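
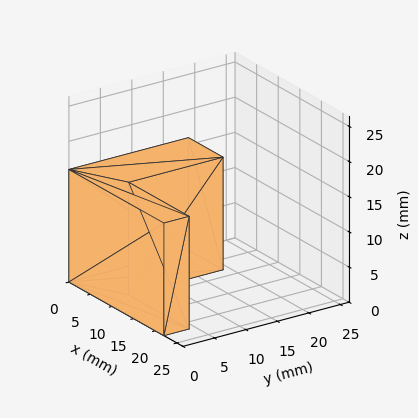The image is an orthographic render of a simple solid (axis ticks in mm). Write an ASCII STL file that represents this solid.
Reading the render: the shape is an L-shaped prism: outer 22 × 19 mm, arm thicknesses ≈ 4 mm (horizontal) and 8 mm (vertical), extruded 16 mm in z (dimensions read to the nearest mm from the axis ticks). For the STL, each face is triangulated and given an outward normal.

solid part
  facet normal 0.0000 0.0000 -1.0000
    outer loop
      vertex 22.00 4.00 0.00
      vertex 22.00 0.00 0.00
      vertex 0.00 0.00 0.00
    endloop
  endfacet
  facet normal 0.0000 0.0000 -1.0000
    outer loop
      vertex 8.00 4.00 0.00
      vertex 22.00 4.00 0.00
      vertex 0.00 0.00 0.00
    endloop
  endfacet
  facet normal 0.0000 0.0000 -1.0000
    outer loop
      vertex 8.00 19.00 0.00
      vertex 8.00 4.00 0.00
      vertex 0.00 0.00 0.00
    endloop
  endfacet
  facet normal 0.0000 0.0000 -1.0000
    outer loop
      vertex 0.00 19.00 0.00
      vertex 8.00 19.00 0.00
      vertex 0.00 0.00 0.00
    endloop
  endfacet
  facet normal 0.0000 0.0000 1.0000
    outer loop
      vertex 0.00 0.00 16.00
      vertex 22.00 0.00 16.00
      vertex 22.00 4.00 16.00
    endloop
  endfacet
  facet normal 0.0000 0.0000 1.0000
    outer loop
      vertex 0.00 0.00 16.00
      vertex 22.00 4.00 16.00
      vertex 8.00 4.00 16.00
    endloop
  endfacet
  facet normal 0.0000 0.0000 1.0000
    outer loop
      vertex 0.00 0.00 16.00
      vertex 8.00 4.00 16.00
      vertex 8.00 19.00 16.00
    endloop
  endfacet
  facet normal 0.0000 0.0000 1.0000
    outer loop
      vertex 0.00 0.00 16.00
      vertex 8.00 19.00 16.00
      vertex 0.00 19.00 16.00
    endloop
  endfacet
  facet normal 0.0000 -1.0000 0.0000
    outer loop
      vertex 0.00 0.00 0.00
      vertex 22.00 0.00 0.00
      vertex 22.00 0.00 16.00
    endloop
  endfacet
  facet normal 0.0000 -1.0000 0.0000
    outer loop
      vertex 0.00 0.00 0.00
      vertex 22.00 0.00 16.00
      vertex 0.00 0.00 16.00
    endloop
  endfacet
  facet normal 1.0000 0.0000 0.0000
    outer loop
      vertex 22.00 0.00 0.00
      vertex 22.00 4.00 0.00
      vertex 22.00 4.00 16.00
    endloop
  endfacet
  facet normal 1.0000 0.0000 0.0000
    outer loop
      vertex 22.00 0.00 0.00
      vertex 22.00 4.00 16.00
      vertex 22.00 0.00 16.00
    endloop
  endfacet
  facet normal 0.0000 1.0000 0.0000
    outer loop
      vertex 22.00 4.00 0.00
      vertex 8.00 4.00 0.00
      vertex 8.00 4.00 16.00
    endloop
  endfacet
  facet normal 0.0000 1.0000 0.0000
    outer loop
      vertex 22.00 4.00 0.00
      vertex 8.00 4.00 16.00
      vertex 22.00 4.00 16.00
    endloop
  endfacet
  facet normal 1.0000 0.0000 0.0000
    outer loop
      vertex 8.00 4.00 0.00
      vertex 8.00 19.00 0.00
      vertex 8.00 19.00 16.00
    endloop
  endfacet
  facet normal 1.0000 0.0000 0.0000
    outer loop
      vertex 8.00 4.00 0.00
      vertex 8.00 19.00 16.00
      vertex 8.00 4.00 16.00
    endloop
  endfacet
  facet normal 0.0000 1.0000 0.0000
    outer loop
      vertex 8.00 19.00 0.00
      vertex 0.00 19.00 0.00
      vertex 0.00 19.00 16.00
    endloop
  endfacet
  facet normal 0.0000 1.0000 0.0000
    outer loop
      vertex 8.00 19.00 0.00
      vertex 0.00 19.00 16.00
      vertex 8.00 19.00 16.00
    endloop
  endfacet
  facet normal -1.0000 0.0000 0.0000
    outer loop
      vertex 0.00 19.00 0.00
      vertex 0.00 0.00 0.00
      vertex 0.00 0.00 16.00
    endloop
  endfacet
  facet normal -1.0000 0.0000 0.0000
    outer loop
      vertex 0.00 19.00 0.00
      vertex 0.00 0.00 16.00
      vertex 0.00 19.00 16.00
    endloop
  endfacet
endsolid part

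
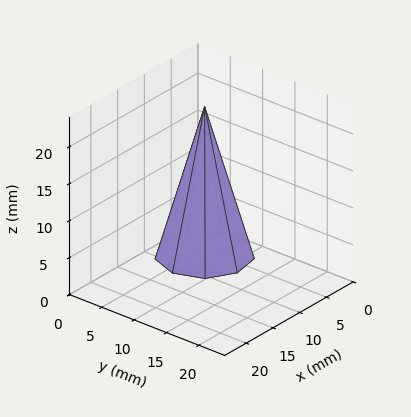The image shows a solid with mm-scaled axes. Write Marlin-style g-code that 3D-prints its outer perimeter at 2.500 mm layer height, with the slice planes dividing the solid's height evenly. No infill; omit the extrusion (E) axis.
Reading the render: the shape is a regular 9-sided pyramid, base circumscribed radius ≈ 6 mm, apex at z ≈ 20 mm (dimensions read to the nearest mm from the axis ticks). For the g-code, the solid's height is divided into equal slices at the stated Δz and each level perimeter traced with G1 moves after a G0 lift.

; perimeter-only toolpath
G21 ; units = mm
G90 ; absolute positioning
G28 ; home
; layer 1
G0 Z2.500
G0 X11.250 Y6.000
G1 X10.021 Y9.375
G1 X6.912 Y11.170
G1 X3.375 Y10.546
G1 X1.067 Y7.795
G1 X1.067 Y4.204
G1 X3.375 Y1.454
G1 X6.912 Y0.830
G1 X10.021 Y2.625
G1 X11.250 Y6.000
; layer 2
G0 Z5.000
G0 X10.500 Y6.000
G1 X9.447 Y8.893
G1 X6.781 Y10.432
G1 X3.750 Y9.897
G1 X1.772 Y7.539
G1 X1.772 Y4.461
G1 X3.750 Y2.103
G1 X6.781 Y1.568
G1 X9.447 Y3.107
G1 X10.500 Y6.000
; layer 3
G0 Z7.500
G0 X9.750 Y6.000
G1 X8.873 Y8.411
G1 X6.651 Y9.693
G1 X4.125 Y9.247
G1 X2.476 Y7.282
G1 X2.476 Y4.717
G1 X4.125 Y2.752
G1 X6.651 Y2.307
G1 X8.873 Y3.589
G1 X9.750 Y6.000
; layer 4
G0 Z10.000
G0 X9.000 Y6.000
G1 X8.298 Y7.928
G1 X6.521 Y8.954
G1 X4.500 Y8.598
G1 X3.181 Y7.026
G1 X3.181 Y4.974
G1 X4.500 Y3.402
G1 X6.521 Y3.046
G1 X8.298 Y4.072
G1 X9.000 Y6.000
; layer 5
G0 Z12.500
G0 X8.250 Y6.000
G1 X7.723 Y7.446
G1 X6.391 Y8.216
G1 X4.875 Y7.949
G1 X3.886 Y6.769
G1 X3.886 Y5.231
G1 X4.875 Y4.051
G1 X6.391 Y3.784
G1 X7.723 Y4.554
G1 X8.250 Y6.000
; layer 6
G0 Z15.000
G0 X7.500 Y6.000
G1 X7.149 Y6.964
G1 X6.261 Y7.477
G1 X5.250 Y7.299
G1 X4.590 Y6.513
G1 X4.590 Y5.487
G1 X5.250 Y4.701
G1 X6.261 Y4.523
G1 X7.149 Y5.036
G1 X7.500 Y6.000
; layer 7
G0 Z17.500
G0 X6.750 Y6.000
G1 X6.575 Y6.482
G1 X6.130 Y6.739
G1 X5.625 Y6.649
G1 X5.295 Y6.256
G1 X5.295 Y5.744
G1 X5.625 Y5.351
G1 X6.130 Y5.261
G1 X6.575 Y5.518
G1 X6.750 Y6.000
M2 ; end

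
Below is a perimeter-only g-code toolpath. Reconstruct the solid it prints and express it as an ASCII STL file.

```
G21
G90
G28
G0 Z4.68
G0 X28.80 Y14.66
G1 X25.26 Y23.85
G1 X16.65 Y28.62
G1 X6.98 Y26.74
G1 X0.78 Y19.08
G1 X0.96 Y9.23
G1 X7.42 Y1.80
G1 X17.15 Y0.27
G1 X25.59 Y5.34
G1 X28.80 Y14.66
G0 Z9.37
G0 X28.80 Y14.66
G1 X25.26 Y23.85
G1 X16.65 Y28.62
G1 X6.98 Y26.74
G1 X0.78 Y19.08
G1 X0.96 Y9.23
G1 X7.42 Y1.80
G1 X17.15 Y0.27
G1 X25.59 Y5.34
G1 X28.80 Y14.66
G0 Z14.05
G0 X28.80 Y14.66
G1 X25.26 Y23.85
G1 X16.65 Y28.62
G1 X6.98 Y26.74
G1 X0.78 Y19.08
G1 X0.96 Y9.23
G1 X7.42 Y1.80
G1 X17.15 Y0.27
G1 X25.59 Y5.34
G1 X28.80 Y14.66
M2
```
solid part
  facet normal 0.0000 0.0000 -1.0000
    outer loop
      vertex 16.65 28.62 0.00
      vertex 25.26 23.85 0.00
      vertex 28.80 14.66 0.00
    endloop
  endfacet
  facet normal 0.0000 0.0000 -1.0000
    outer loop
      vertex 6.98 26.74 0.00
      vertex 16.65 28.62 0.00
      vertex 28.80 14.66 0.00
    endloop
  endfacet
  facet normal 0.0000 0.0000 -1.0000
    outer loop
      vertex 0.78 19.08 0.00
      vertex 6.98 26.74 0.00
      vertex 28.80 14.66 0.00
    endloop
  endfacet
  facet normal 0.0000 0.0000 -1.0000
    outer loop
      vertex 0.96 9.23 0.00
      vertex 0.78 19.08 0.00
      vertex 28.80 14.66 0.00
    endloop
  endfacet
  facet normal 0.0000 0.0000 -1.0000
    outer loop
      vertex 7.42 1.80 0.00
      vertex 0.96 9.23 0.00
      vertex 28.80 14.66 0.00
    endloop
  endfacet
  facet normal 0.0000 0.0000 -1.0000
    outer loop
      vertex 17.15 0.27 0.00
      vertex 7.42 1.80 0.00
      vertex 28.80 14.66 0.00
    endloop
  endfacet
  facet normal 0.0000 0.0000 -1.0000
    outer loop
      vertex 25.59 5.34 0.00
      vertex 17.15 0.27 0.00
      vertex 28.80 14.66 0.00
    endloop
  endfacet
  facet normal 0.0000 0.0000 1.0000
    outer loop
      vertex 28.80 14.66 14.05
      vertex 25.26 23.85 14.05
      vertex 16.65 28.62 14.05
    endloop
  endfacet
  facet normal 0.0000 0.0000 1.0000
    outer loop
      vertex 28.80 14.66 14.05
      vertex 16.65 28.62 14.05
      vertex 6.98 26.74 14.05
    endloop
  endfacet
  facet normal 0.0000 0.0000 1.0000
    outer loop
      vertex 28.80 14.66 14.05
      vertex 6.98 26.74 14.05
      vertex 0.78 19.08 14.05
    endloop
  endfacet
  facet normal 0.0000 0.0000 1.0000
    outer loop
      vertex 28.80 14.66 14.05
      vertex 0.78 19.08 14.05
      vertex 0.96 9.23 14.05
    endloop
  endfacet
  facet normal 0.0000 0.0000 1.0000
    outer loop
      vertex 28.80 14.66 14.05
      vertex 0.96 9.23 14.05
      vertex 7.42 1.80 14.05
    endloop
  endfacet
  facet normal 0.0000 0.0000 1.0000
    outer loop
      vertex 28.80 14.66 14.05
      vertex 7.42 1.80 14.05
      vertex 17.15 0.27 14.05
    endloop
  endfacet
  facet normal 0.0000 0.0000 1.0000
    outer loop
      vertex 28.80 14.66 14.05
      vertex 17.15 0.27 14.05
      vertex 25.59 5.34 14.05
    endloop
  endfacet
  facet normal 0.9332 0.3595 0.0000
    outer loop
      vertex 28.80 14.66 0.00
      vertex 25.26 23.85 0.00
      vertex 25.26 23.85 14.05
    endloop
  endfacet
  facet normal 0.9332 0.3595 0.0000
    outer loop
      vertex 28.80 14.66 0.00
      vertex 25.26 23.85 14.05
      vertex 28.80 14.66 14.05
    endloop
  endfacet
  facet normal 0.4846 0.8747 0.0000
    outer loop
      vertex 25.26 23.85 0.00
      vertex 16.65 28.62 0.00
      vertex 16.65 28.62 14.05
    endloop
  endfacet
  facet normal 0.4846 0.8747 0.0000
    outer loop
      vertex 25.26 23.85 0.00
      vertex 16.65 28.62 14.05
      vertex 25.26 23.85 14.05
    endloop
  endfacet
  facet normal -0.1908 0.9816 0.0000
    outer loop
      vertex 16.65 28.62 0.00
      vertex 6.98 26.74 0.00
      vertex 6.98 26.74 14.05
    endloop
  endfacet
  facet normal -0.1908 0.9816 0.0000
    outer loop
      vertex 16.65 28.62 0.00
      vertex 6.98 26.74 14.05
      vertex 16.65 28.62 14.05
    endloop
  endfacet
  facet normal -0.7773 0.6291 0.0000
    outer loop
      vertex 6.98 26.74 0.00
      vertex 0.78 19.08 0.00
      vertex 0.78 19.08 14.05
    endloop
  endfacet
  facet normal -0.7773 0.6291 0.0000
    outer loop
      vertex 6.98 26.74 0.00
      vertex 0.78 19.08 14.05
      vertex 6.98 26.74 14.05
    endloop
  endfacet
  facet normal -0.9998 -0.0183 0.0000
    outer loop
      vertex 0.78 19.08 0.00
      vertex 0.96 9.23 0.00
      vertex 0.96 9.23 14.05
    endloop
  endfacet
  facet normal -0.9998 -0.0183 0.0000
    outer loop
      vertex 0.78 19.08 0.00
      vertex 0.96 9.23 14.05
      vertex 0.78 19.08 14.05
    endloop
  endfacet
  facet normal -0.7546 -0.6561 0.0000
    outer loop
      vertex 0.96 9.23 0.00
      vertex 7.42 1.80 0.00
      vertex 7.42 1.80 14.05
    endloop
  endfacet
  facet normal -0.7546 -0.6561 0.0000
    outer loop
      vertex 0.96 9.23 0.00
      vertex 7.42 1.80 14.05
      vertex 0.96 9.23 14.05
    endloop
  endfacet
  facet normal -0.1553 -0.9879 0.0000
    outer loop
      vertex 7.42 1.80 0.00
      vertex 17.15 0.27 0.00
      vertex 17.15 0.27 14.05
    endloop
  endfacet
  facet normal -0.1553 -0.9879 0.0000
    outer loop
      vertex 7.42 1.80 0.00
      vertex 17.15 0.27 14.05
      vertex 7.42 1.80 14.05
    endloop
  endfacet
  facet normal 0.5149 -0.8572 0.0000
    outer loop
      vertex 17.15 0.27 0.00
      vertex 25.59 5.34 0.00
      vertex 25.59 5.34 14.05
    endloop
  endfacet
  facet normal 0.5149 -0.8572 0.0000
    outer loop
      vertex 17.15 0.27 0.00
      vertex 25.59 5.34 14.05
      vertex 17.15 0.27 14.05
    endloop
  endfacet
  facet normal 0.9455 -0.3256 0.0000
    outer loop
      vertex 25.59 5.34 0.00
      vertex 28.80 14.66 0.00
      vertex 28.80 14.66 14.05
    endloop
  endfacet
  facet normal 0.9455 -0.3256 0.0000
    outer loop
      vertex 25.59 5.34 0.00
      vertex 28.80 14.66 14.05
      vertex 25.59 5.34 14.05
    endloop
  endfacet
endsolid part

The G0 Z moves step by Δz≈4.68 mm. Every layer's G1 loop is the same polygon, so the solid is a straight extrusion of it from z=0 to z≈14.1. Closing with flat bottom and top caps and triangulating gives 32 facets — a regular 9-sided prism (a cylinder approximated with 9 flat sides), circumscribed radius ≈ 14.4 mm, height ≈ 14.1 mm.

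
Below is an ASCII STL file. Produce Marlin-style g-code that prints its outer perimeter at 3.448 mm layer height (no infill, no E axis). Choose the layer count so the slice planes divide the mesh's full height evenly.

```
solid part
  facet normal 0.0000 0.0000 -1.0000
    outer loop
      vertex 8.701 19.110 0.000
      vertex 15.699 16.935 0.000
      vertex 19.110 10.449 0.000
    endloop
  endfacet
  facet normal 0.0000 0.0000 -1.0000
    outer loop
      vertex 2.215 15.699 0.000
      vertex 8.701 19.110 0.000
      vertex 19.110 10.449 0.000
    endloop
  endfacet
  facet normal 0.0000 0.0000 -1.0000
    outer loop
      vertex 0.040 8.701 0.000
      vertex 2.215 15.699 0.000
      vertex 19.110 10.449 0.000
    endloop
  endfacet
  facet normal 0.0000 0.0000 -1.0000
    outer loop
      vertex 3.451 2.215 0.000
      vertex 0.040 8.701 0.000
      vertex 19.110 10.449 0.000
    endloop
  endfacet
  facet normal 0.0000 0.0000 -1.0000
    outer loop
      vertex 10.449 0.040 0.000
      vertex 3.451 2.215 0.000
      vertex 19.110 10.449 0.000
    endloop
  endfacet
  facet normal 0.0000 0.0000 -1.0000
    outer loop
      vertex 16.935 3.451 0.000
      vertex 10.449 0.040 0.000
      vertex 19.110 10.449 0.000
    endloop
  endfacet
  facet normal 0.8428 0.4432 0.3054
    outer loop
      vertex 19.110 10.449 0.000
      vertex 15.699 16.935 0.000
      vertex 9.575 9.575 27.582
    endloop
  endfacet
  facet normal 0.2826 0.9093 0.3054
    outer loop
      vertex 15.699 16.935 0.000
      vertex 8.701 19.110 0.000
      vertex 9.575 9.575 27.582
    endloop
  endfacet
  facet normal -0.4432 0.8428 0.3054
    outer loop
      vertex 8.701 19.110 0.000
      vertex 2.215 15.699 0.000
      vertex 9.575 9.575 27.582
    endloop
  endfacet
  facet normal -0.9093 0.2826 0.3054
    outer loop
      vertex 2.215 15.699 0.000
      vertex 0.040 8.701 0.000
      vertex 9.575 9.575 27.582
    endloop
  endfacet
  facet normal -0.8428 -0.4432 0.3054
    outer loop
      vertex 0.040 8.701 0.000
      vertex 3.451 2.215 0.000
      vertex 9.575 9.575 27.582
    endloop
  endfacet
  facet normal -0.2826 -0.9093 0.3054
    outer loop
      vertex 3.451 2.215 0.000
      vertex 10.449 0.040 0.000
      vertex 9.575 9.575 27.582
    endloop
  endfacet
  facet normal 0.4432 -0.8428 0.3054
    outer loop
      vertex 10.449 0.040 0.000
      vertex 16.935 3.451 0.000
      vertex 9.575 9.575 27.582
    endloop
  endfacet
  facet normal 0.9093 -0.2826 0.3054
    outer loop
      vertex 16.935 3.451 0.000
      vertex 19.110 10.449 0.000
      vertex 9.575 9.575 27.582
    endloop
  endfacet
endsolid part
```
; perimeter-only toolpath
G21 ; units = mm
G90 ; absolute positioning
G28 ; home
; layer 1
G0 Z3.448
G0 X17.918 Y10.340
G1 X14.934 Y16.015
G1 X8.810 Y17.918
G1 X3.135 Y14.934
G1 X1.232 Y8.810
G1 X4.216 Y3.135
G1 X10.340 Y1.232
G1 X16.015 Y4.216
G1 X17.918 Y10.340
; layer 2
G0 Z6.896
G0 X16.726 Y10.230
G1 X14.168 Y15.095
G1 X8.919 Y16.726
G1 X4.055 Y14.168
G1 X2.424 Y8.919
G1 X4.982 Y4.055
G1 X10.230 Y2.424
G1 X15.095 Y4.982
G1 X16.726 Y10.230
; layer 3
G0 Z10.343
G0 X15.534 Y10.121
G1 X13.402 Y14.175
G1 X9.029 Y15.534
G1 X4.975 Y13.402
G1 X3.616 Y9.029
G1 X5.747 Y4.975
G1 X10.121 Y3.616
G1 X14.175 Y5.747
G1 X15.534 Y10.121
; layer 4
G0 Z13.791
G0 X14.342 Y10.012
G1 X12.637 Y13.255
G1 X9.138 Y14.342
G1 X5.895 Y12.637
G1 X4.807 Y9.138
G1 X6.513 Y5.895
G1 X10.012 Y4.807
G1 X13.255 Y6.513
G1 X14.342 Y10.012
; layer 5
G0 Z17.239
G0 X13.151 Y9.903
G1 X11.872 Y12.335
G1 X9.247 Y13.151
G1 X6.815 Y11.872
G1 X5.999 Y9.247
G1 X7.279 Y6.815
G1 X9.903 Y5.999
G1 X12.335 Y7.279
G1 X13.151 Y9.903
; layer 6
G0 Z20.687
G0 X11.959 Y9.793
G1 X11.106 Y11.415
G1 X9.357 Y11.959
G1 X7.735 Y11.106
G1 X7.191 Y9.357
G1 X8.044 Y7.735
G1 X9.793 Y7.191
G1 X11.415 Y8.044
G1 X11.959 Y9.793
; layer 7
G0 Z24.134
G0 X10.767 Y9.684
G1 X10.340 Y10.495
G1 X9.466 Y10.767
G1 X8.655 Y10.340
G1 X8.383 Y9.466
G1 X8.809 Y8.655
G1 X9.684 Y8.383
G1 X10.495 Y8.809
G1 X10.767 Y9.684
M2 ; end

The solid is a regular 8-sided pyramid, base circumscribed radius ≈ 9.57 mm, apex at z ≈ 27.6 mm. Slicing at Δz = 3.448 mm — 8 equal slices spanning the solid's height, so layer i sits at z = i·h/8 — gives 7 non-empty perimeters. Each is a 8-segment closed polygon; G0 lifts to the layer z and rapids to the start vertex, then G1 traces the edges. The cross-section shrinks linearly with z (the slice at the apex is degenerate and omitted).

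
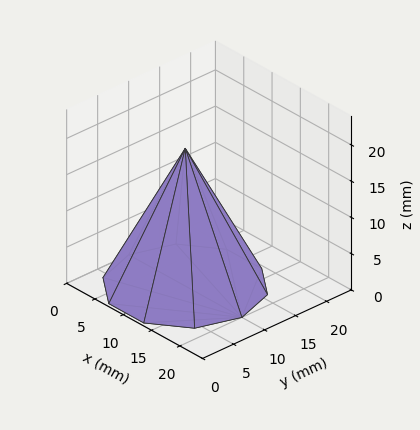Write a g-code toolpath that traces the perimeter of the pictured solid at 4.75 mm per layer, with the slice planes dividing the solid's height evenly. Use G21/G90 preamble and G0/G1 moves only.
Reading the render: the shape is a regular 10-sided pyramid, base circumscribed radius ≈ 10 mm, apex at z ≈ 19 mm (dimensions read to the nearest mm from the axis ticks). For the g-code, the solid's height is divided into equal slices at the stated Δz and each level perimeter traced with G1 moves after a G0 lift.

; perimeter-only toolpath
G21 ; units = mm
G90 ; absolute positioning
G28 ; home
; layer 1
G0 Z4.75
G0 X17.50 Y10.00
G1 X16.07 Y14.41
G1 X12.32 Y17.13
G1 X7.68 Y17.13
G1 X3.93 Y14.41
G1 X2.50 Y10.00
G1 X3.93 Y5.59
G1 X7.68 Y2.87
G1 X12.32 Y2.87
G1 X16.07 Y5.59
G1 X17.50 Y10.00
; layer 2
G0 Z9.50
G0 X15.00 Y10.00
G1 X14.04 Y12.94
G1 X11.54 Y14.76
G1 X8.46 Y14.76
G1 X5.96 Y12.94
G1 X5.00 Y10.00
G1 X5.96 Y7.06
G1 X8.46 Y5.25
G1 X11.54 Y5.25
G1 X14.04 Y7.06
G1 X15.00 Y10.00
; layer 3
G0 Z14.25
G0 X12.50 Y10.00
G1 X12.02 Y11.47
G1 X10.77 Y12.38
G1 X9.23 Y12.38
G1 X7.98 Y11.47
G1 X7.50 Y10.00
G1 X7.98 Y8.53
G1 X9.23 Y7.62
G1 X10.77 Y7.62
G1 X12.02 Y8.53
G1 X12.50 Y10.00
M2 ; end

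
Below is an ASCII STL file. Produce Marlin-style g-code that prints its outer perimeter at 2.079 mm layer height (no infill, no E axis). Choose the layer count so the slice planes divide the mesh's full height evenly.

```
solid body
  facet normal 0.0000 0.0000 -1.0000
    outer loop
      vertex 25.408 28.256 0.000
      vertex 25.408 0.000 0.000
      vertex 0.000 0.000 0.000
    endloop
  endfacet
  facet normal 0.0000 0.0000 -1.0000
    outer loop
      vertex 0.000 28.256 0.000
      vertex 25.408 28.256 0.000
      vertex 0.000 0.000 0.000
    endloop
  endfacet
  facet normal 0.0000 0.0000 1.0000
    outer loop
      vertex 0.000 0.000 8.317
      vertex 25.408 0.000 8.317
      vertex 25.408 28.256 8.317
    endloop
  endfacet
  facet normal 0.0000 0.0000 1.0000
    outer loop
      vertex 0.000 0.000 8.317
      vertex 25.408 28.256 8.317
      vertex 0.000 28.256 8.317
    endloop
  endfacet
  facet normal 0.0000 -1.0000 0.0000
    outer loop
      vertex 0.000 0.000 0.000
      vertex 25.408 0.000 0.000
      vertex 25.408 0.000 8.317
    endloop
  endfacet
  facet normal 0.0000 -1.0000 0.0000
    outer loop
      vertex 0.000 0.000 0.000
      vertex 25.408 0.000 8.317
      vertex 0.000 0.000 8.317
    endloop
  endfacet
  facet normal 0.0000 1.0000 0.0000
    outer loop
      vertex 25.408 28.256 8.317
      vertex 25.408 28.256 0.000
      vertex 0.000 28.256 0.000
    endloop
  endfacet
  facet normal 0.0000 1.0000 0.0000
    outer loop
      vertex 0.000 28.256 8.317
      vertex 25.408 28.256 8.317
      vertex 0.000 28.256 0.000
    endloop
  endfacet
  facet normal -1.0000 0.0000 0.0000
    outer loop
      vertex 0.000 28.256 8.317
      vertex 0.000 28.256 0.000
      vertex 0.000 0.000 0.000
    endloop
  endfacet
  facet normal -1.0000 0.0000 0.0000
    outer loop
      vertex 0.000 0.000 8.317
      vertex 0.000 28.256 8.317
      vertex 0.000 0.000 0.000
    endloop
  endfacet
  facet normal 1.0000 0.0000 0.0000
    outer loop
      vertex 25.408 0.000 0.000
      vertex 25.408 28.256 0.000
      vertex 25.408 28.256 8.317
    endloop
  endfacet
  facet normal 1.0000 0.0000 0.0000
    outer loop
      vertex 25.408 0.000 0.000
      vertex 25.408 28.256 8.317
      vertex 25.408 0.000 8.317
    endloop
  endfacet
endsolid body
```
; perimeter-only toolpath
G21 ; units = mm
G90 ; absolute positioning
G28 ; home
; layer 1
G0 Z2.079
G0 X0.000 Y0.000
G1 X25.408 Y0.000
G1 X25.408 Y28.256
G1 X0.000 Y28.256
G1 X0.000 Y0.000
; layer 2
G0 Z4.159
G0 X0.000 Y0.000
G1 X25.408 Y0.000
G1 X25.408 Y28.256
G1 X0.000 Y28.256
G1 X0.000 Y0.000
; layer 3
G0 Z6.238
G0 X0.000 Y0.000
G1 X25.408 Y0.000
G1 X25.408 Y28.256
G1 X0.000 Y28.256
G1 X0.000 Y0.000
; layer 4
G0 Z8.317
G0 X0.000 Y0.000
G1 X25.408 Y0.000
G1 X25.408 Y28.256
G1 X0.000 Y28.256
G1 X0.000 Y0.000
M2 ; end

The solid is a rectangular box, roughly 25.4 × 28.3 mm footprint and 8.32 mm tall. Slicing at Δz = 2.079 mm — 4 equal slices spanning the solid's height, so layer i sits at z = i·h/4 — gives 4 non-empty perimeters. Each is a 4-segment closed polygon; G0 lifts to the layer z and rapids to the start vertex, then G1 traces the edges.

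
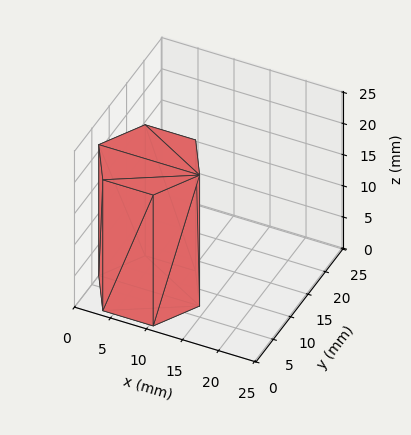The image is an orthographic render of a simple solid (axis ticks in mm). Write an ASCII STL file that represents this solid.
Reading the render: the shape is a regular 6-sided prism (a cylinder approximated with 6 flat sides), circumscribed radius ≈ 7 mm, height ≈ 21 mm (dimensions read to the nearest mm from the axis ticks). For the STL, each face is triangulated and given an outward normal.

solid part
  facet normal 0.0000 0.0000 -1.0000
    outer loop
      vertex 3.5 13.1 0.0
      vertex 10.5 13.1 0.0
      vertex 14.0 7.0 0.0
    endloop
  endfacet
  facet normal 0.0000 0.0000 -1.0000
    outer loop
      vertex 0.0 7.0 0.0
      vertex 3.5 13.1 0.0
      vertex 14.0 7.0 0.0
    endloop
  endfacet
  facet normal 0.0000 0.0000 -1.0000
    outer loop
      vertex 3.5 0.9 0.0
      vertex 0.0 7.0 0.0
      vertex 14.0 7.0 0.0
    endloop
  endfacet
  facet normal 0.0000 0.0000 -1.0000
    outer loop
      vertex 10.5 0.9 0.0
      vertex 3.5 0.9 0.0
      vertex 14.0 7.0 0.0
    endloop
  endfacet
  facet normal 0.0000 0.0000 1.0000
    outer loop
      vertex 14.0 7.0 21.0
      vertex 10.5 13.1 21.0
      vertex 3.5 13.1 21.0
    endloop
  endfacet
  facet normal 0.0000 0.0000 1.0000
    outer loop
      vertex 14.0 7.0 21.0
      vertex 3.5 13.1 21.0
      vertex 0.0 7.0 21.0
    endloop
  endfacet
  facet normal 0.0000 0.0000 1.0000
    outer loop
      vertex 14.0 7.0 21.0
      vertex 0.0 7.0 21.0
      vertex 3.5 0.9 21.0
    endloop
  endfacet
  facet normal 0.0000 0.0000 1.0000
    outer loop
      vertex 14.0 7.0 21.0
      vertex 3.5 0.9 21.0
      vertex 10.5 0.9 21.0
    endloop
  endfacet
  facet normal 0.8674 0.4977 0.0000
    outer loop
      vertex 14.0 7.0 0.0
      vertex 10.5 13.1 0.0
      vertex 10.5 13.1 21.0
    endloop
  endfacet
  facet normal 0.8674 0.4977 0.0000
    outer loop
      vertex 14.0 7.0 0.0
      vertex 10.5 13.1 21.0
      vertex 14.0 7.0 21.0
    endloop
  endfacet
  facet normal 0.0000 1.0000 0.0000
    outer loop
      vertex 10.5 13.1 0.0
      vertex 3.5 13.1 0.0
      vertex 3.5 13.1 21.0
    endloop
  endfacet
  facet normal 0.0000 1.0000 0.0000
    outer loop
      vertex 10.5 13.1 0.0
      vertex 3.5 13.1 21.0
      vertex 10.5 13.1 21.0
    endloop
  endfacet
  facet normal -0.8674 0.4977 0.0000
    outer loop
      vertex 3.5 13.1 0.0
      vertex 0.0 7.0 0.0
      vertex 0.0 7.0 21.0
    endloop
  endfacet
  facet normal -0.8674 0.4977 0.0000
    outer loop
      vertex 3.5 13.1 0.0
      vertex 0.0 7.0 21.0
      vertex 3.5 13.1 21.0
    endloop
  endfacet
  facet normal -0.8674 -0.4977 0.0000
    outer loop
      vertex 0.0 7.0 0.0
      vertex 3.5 0.9 0.0
      vertex 3.5 0.9 21.0
    endloop
  endfacet
  facet normal -0.8674 -0.4977 0.0000
    outer loop
      vertex 0.0 7.0 0.0
      vertex 3.5 0.9 21.0
      vertex 0.0 7.0 21.0
    endloop
  endfacet
  facet normal 0.0000 -1.0000 0.0000
    outer loop
      vertex 3.5 0.9 0.0
      vertex 10.5 0.9 0.0
      vertex 10.5 0.9 21.0
    endloop
  endfacet
  facet normal 0.0000 -1.0000 0.0000
    outer loop
      vertex 3.5 0.9 0.0
      vertex 10.5 0.9 21.0
      vertex 3.5 0.9 21.0
    endloop
  endfacet
  facet normal 0.8674 -0.4977 0.0000
    outer loop
      vertex 10.5 0.9 0.0
      vertex 14.0 7.0 0.0
      vertex 14.0 7.0 21.0
    endloop
  endfacet
  facet normal 0.8674 -0.4977 0.0000
    outer loop
      vertex 10.5 0.9 0.0
      vertex 14.0 7.0 21.0
      vertex 10.5 0.9 21.0
    endloop
  endfacet
endsolid part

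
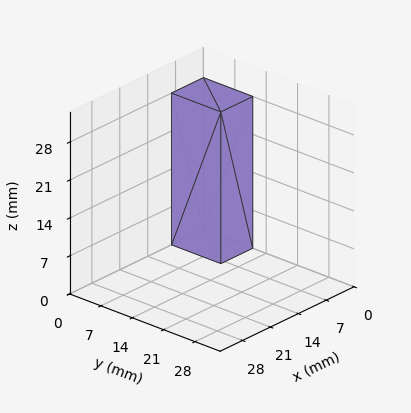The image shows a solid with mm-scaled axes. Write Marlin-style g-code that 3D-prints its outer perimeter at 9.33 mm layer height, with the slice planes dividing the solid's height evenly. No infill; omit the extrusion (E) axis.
Reading the render: the shape is a rectangular box, roughly 8 × 11 mm footprint and 28 mm tall (dimensions read to the nearest mm from the axis ticks). For the g-code, the solid's height is divided into equal slices at the stated Δz and each level perimeter traced with G1 moves after a G0 lift.

; perimeter-only toolpath
G21 ; units = mm
G90 ; absolute positioning
G28 ; home
; layer 1
G0 Z9.33
G0 X0.00 Y0.00
G1 X8.00 Y0.00
G1 X8.00 Y11.00
G1 X0.00 Y11.00
G1 X0.00 Y0.00
; layer 2
G0 Z18.67
G0 X0.00 Y0.00
G1 X8.00 Y0.00
G1 X8.00 Y11.00
G1 X0.00 Y11.00
G1 X0.00 Y0.00
; layer 3
G0 Z28.00
G0 X0.00 Y0.00
G1 X8.00 Y0.00
G1 X8.00 Y11.00
G1 X0.00 Y11.00
G1 X0.00 Y0.00
M2 ; end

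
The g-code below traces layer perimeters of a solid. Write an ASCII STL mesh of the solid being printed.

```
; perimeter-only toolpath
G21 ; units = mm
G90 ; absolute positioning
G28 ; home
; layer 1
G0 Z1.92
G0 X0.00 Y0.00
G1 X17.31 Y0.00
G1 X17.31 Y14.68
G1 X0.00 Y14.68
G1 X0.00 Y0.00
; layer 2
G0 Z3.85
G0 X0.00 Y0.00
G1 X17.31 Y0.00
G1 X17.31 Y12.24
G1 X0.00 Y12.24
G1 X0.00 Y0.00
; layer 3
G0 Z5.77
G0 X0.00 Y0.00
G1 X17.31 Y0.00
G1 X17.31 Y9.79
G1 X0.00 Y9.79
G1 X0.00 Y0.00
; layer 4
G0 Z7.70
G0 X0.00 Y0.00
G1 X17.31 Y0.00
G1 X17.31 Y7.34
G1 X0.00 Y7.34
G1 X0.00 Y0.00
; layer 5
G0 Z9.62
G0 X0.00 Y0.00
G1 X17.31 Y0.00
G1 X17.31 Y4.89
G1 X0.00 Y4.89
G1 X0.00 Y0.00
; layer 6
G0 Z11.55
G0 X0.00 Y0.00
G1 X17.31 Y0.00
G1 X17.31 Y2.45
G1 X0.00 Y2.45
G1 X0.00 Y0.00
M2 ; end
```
solid part
  facet normal 0.0000 0.0000 -1.0000
    outer loop
      vertex 17.31 17.13 0.00
      vertex 17.31 0.00 0.00
      vertex 0.00 0.00 0.00
    endloop
  endfacet
  facet normal 0.0000 0.0000 -1.0000
    outer loop
      vertex 0.00 17.13 0.00
      vertex 17.31 17.13 0.00
      vertex 0.00 0.00 0.00
    endloop
  endfacet
  facet normal 0.0000 -1.0000 0.0000
    outer loop
      vertex 0.00 0.00 0.00
      vertex 17.31 0.00 0.00
      vertex 17.31 0.00 13.47
    endloop
  endfacet
  facet normal 0.0000 -1.0000 0.0000
    outer loop
      vertex 0.00 0.00 0.00
      vertex 17.31 0.00 13.47
      vertex 0.00 0.00 13.47
    endloop
  endfacet
  facet normal 0.0000 0.6181 0.7861
    outer loop
      vertex 0.00 0.00 13.47
      vertex 17.31 0.00 13.47
      vertex 17.31 17.13 0.00
    endloop
  endfacet
  facet normal 0.0000 0.6181 0.7861
    outer loop
      vertex 0.00 0.00 13.47
      vertex 17.31 17.13 0.00
      vertex 0.00 17.13 0.00
    endloop
  endfacet
  facet normal -1.0000 0.0000 0.0000
    outer loop
      vertex 0.00 0.00 13.47
      vertex 0.00 17.13 0.00
      vertex 0.00 0.00 0.00
    endloop
  endfacet
  facet normal 1.0000 0.0000 0.0000
    outer loop
      vertex 17.31 0.00 0.00
      vertex 17.31 17.13 0.00
      vertex 17.31 0.00 13.47
    endloop
  endfacet
endsolid part

The G0 Z moves step by Δz≈1.92 mm. The G1 loops shrink linearly with z, so the solid tapers from its base footprint up to z≈13.5. Closing with a flat bottom cap and the tapered top and triangulating gives 8 facets — a wedge (ramp): 17.3 × 17.1 mm base, rising to 13.5 mm along the y=0 edge and sloping linearly to z=0 at y=17.1.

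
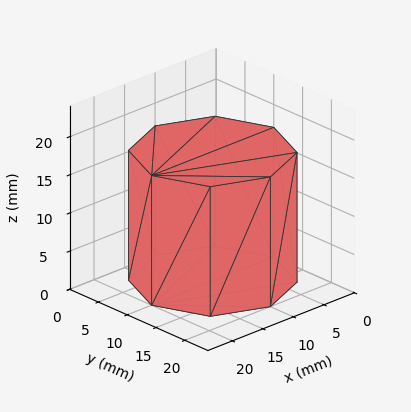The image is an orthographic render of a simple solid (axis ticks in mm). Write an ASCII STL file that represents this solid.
Reading the render: the shape is a regular 8-sided prism (a cylinder approximated with 8 flat sides), circumscribed radius ≈ 10 mm, height ≈ 17 mm (dimensions read to the nearest mm from the axis ticks). For the STL, each face is triangulated and given an outward normal.

solid part
  facet normal 0.0000 0.0000 -1.0000
    outer loop
      vertex 10.0 20.0 0.0
      vertex 17.1 17.1 0.0
      vertex 20.0 10.0 0.0
    endloop
  endfacet
  facet normal 0.0000 0.0000 -1.0000
    outer loop
      vertex 2.9 17.1 0.0
      vertex 10.0 20.0 0.0
      vertex 20.0 10.0 0.0
    endloop
  endfacet
  facet normal 0.0000 0.0000 -1.0000
    outer loop
      vertex 0.0 10.0 0.0
      vertex 2.9 17.1 0.0
      vertex 20.0 10.0 0.0
    endloop
  endfacet
  facet normal 0.0000 0.0000 -1.0000
    outer loop
      vertex 2.9 2.9 0.0
      vertex 0.0 10.0 0.0
      vertex 20.0 10.0 0.0
    endloop
  endfacet
  facet normal 0.0000 0.0000 -1.0000
    outer loop
      vertex 10.0 0.0 0.0
      vertex 2.9 2.9 0.0
      vertex 20.0 10.0 0.0
    endloop
  endfacet
  facet normal 0.0000 0.0000 -1.0000
    outer loop
      vertex 17.1 2.9 0.0
      vertex 10.0 0.0 0.0
      vertex 20.0 10.0 0.0
    endloop
  endfacet
  facet normal 0.0000 0.0000 1.0000
    outer loop
      vertex 20.0 10.0 17.0
      vertex 17.1 17.1 17.0
      vertex 10.0 20.0 17.0
    endloop
  endfacet
  facet normal 0.0000 0.0000 1.0000
    outer loop
      vertex 20.0 10.0 17.0
      vertex 10.0 20.0 17.0
      vertex 2.9 17.1 17.0
    endloop
  endfacet
  facet normal 0.0000 0.0000 1.0000
    outer loop
      vertex 20.0 10.0 17.0
      vertex 2.9 17.1 17.0
      vertex 0.0 10.0 17.0
    endloop
  endfacet
  facet normal 0.0000 0.0000 1.0000
    outer loop
      vertex 20.0 10.0 17.0
      vertex 0.0 10.0 17.0
      vertex 2.9 2.9 17.0
    endloop
  endfacet
  facet normal 0.0000 0.0000 1.0000
    outer loop
      vertex 20.0 10.0 17.0
      vertex 2.9 2.9 17.0
      vertex 10.0 0.0 17.0
    endloop
  endfacet
  facet normal 0.0000 0.0000 1.0000
    outer loop
      vertex 20.0 10.0 17.0
      vertex 10.0 0.0 17.0
      vertex 17.1 2.9 17.0
    endloop
  endfacet
  facet normal 0.9258 0.3781 0.0000
    outer loop
      vertex 20.0 10.0 0.0
      vertex 17.1 17.1 0.0
      vertex 17.1 17.1 17.0
    endloop
  endfacet
  facet normal 0.9258 0.3781 0.0000
    outer loop
      vertex 20.0 10.0 0.0
      vertex 17.1 17.1 17.0
      vertex 20.0 10.0 17.0
    endloop
  endfacet
  facet normal 0.3781 0.9258 0.0000
    outer loop
      vertex 17.1 17.1 0.0
      vertex 10.0 20.0 0.0
      vertex 10.0 20.0 17.0
    endloop
  endfacet
  facet normal 0.3781 0.9258 0.0000
    outer loop
      vertex 17.1 17.1 0.0
      vertex 10.0 20.0 17.0
      vertex 17.1 17.1 17.0
    endloop
  endfacet
  facet normal -0.3781 0.9258 0.0000
    outer loop
      vertex 10.0 20.0 0.0
      vertex 2.9 17.1 0.0
      vertex 2.9 17.1 17.0
    endloop
  endfacet
  facet normal -0.3781 0.9258 0.0000
    outer loop
      vertex 10.0 20.0 0.0
      vertex 2.9 17.1 17.0
      vertex 10.0 20.0 17.0
    endloop
  endfacet
  facet normal -0.9258 0.3781 0.0000
    outer loop
      vertex 2.9 17.1 0.0
      vertex 0.0 10.0 0.0
      vertex 0.0 10.0 17.0
    endloop
  endfacet
  facet normal -0.9258 0.3781 0.0000
    outer loop
      vertex 2.9 17.1 0.0
      vertex 0.0 10.0 17.0
      vertex 2.9 17.1 17.0
    endloop
  endfacet
  facet normal -0.9258 -0.3781 0.0000
    outer loop
      vertex 0.0 10.0 0.0
      vertex 2.9 2.9 0.0
      vertex 2.9 2.9 17.0
    endloop
  endfacet
  facet normal -0.9258 -0.3781 0.0000
    outer loop
      vertex 0.0 10.0 0.0
      vertex 2.9 2.9 17.0
      vertex 0.0 10.0 17.0
    endloop
  endfacet
  facet normal -0.3781 -0.9258 0.0000
    outer loop
      vertex 2.9 2.9 0.0
      vertex 10.0 0.0 0.0
      vertex 10.0 0.0 17.0
    endloop
  endfacet
  facet normal -0.3781 -0.9258 0.0000
    outer loop
      vertex 2.9 2.9 0.0
      vertex 10.0 0.0 17.0
      vertex 2.9 2.9 17.0
    endloop
  endfacet
  facet normal 0.3781 -0.9258 0.0000
    outer loop
      vertex 10.0 0.0 0.0
      vertex 17.1 2.9 0.0
      vertex 17.1 2.9 17.0
    endloop
  endfacet
  facet normal 0.3781 -0.9258 0.0000
    outer loop
      vertex 10.0 0.0 0.0
      vertex 17.1 2.9 17.0
      vertex 10.0 0.0 17.0
    endloop
  endfacet
  facet normal 0.9258 -0.3781 0.0000
    outer loop
      vertex 17.1 2.9 0.0
      vertex 20.0 10.0 0.0
      vertex 20.0 10.0 17.0
    endloop
  endfacet
  facet normal 0.9258 -0.3781 0.0000
    outer loop
      vertex 17.1 2.9 0.0
      vertex 20.0 10.0 17.0
      vertex 17.1 2.9 17.0
    endloop
  endfacet
endsolid part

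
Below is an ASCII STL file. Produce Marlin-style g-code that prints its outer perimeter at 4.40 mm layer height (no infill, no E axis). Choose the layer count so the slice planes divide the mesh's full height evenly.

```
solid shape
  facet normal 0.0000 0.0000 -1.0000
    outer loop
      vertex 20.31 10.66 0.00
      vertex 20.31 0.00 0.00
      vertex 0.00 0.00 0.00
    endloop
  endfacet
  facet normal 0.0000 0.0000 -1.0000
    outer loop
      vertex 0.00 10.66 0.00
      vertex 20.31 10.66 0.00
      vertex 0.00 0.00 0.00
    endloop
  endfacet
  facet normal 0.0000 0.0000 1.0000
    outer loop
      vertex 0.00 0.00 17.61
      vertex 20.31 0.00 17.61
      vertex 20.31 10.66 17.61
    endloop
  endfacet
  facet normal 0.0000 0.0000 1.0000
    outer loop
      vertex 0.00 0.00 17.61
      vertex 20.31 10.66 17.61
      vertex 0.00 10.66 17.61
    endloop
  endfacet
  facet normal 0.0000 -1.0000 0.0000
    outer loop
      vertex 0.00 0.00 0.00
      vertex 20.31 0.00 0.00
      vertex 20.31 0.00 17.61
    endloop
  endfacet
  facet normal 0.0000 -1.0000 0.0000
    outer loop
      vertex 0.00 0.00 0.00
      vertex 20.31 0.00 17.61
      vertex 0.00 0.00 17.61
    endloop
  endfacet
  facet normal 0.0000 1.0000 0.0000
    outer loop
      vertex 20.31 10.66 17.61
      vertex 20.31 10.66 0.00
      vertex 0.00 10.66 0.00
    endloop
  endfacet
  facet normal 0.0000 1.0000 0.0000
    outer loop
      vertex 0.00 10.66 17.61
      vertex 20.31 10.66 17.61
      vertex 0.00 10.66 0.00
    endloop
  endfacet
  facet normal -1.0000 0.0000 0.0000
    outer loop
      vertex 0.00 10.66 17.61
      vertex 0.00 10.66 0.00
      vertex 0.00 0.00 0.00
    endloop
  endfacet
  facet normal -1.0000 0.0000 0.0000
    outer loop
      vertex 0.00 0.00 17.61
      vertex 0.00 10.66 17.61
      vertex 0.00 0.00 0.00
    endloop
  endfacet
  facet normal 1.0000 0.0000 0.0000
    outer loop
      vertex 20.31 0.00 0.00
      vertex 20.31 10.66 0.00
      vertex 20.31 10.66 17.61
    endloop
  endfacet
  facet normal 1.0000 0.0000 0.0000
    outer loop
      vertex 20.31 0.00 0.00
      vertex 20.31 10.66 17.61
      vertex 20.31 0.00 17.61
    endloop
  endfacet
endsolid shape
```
; perimeter-only toolpath
G21 ; units = mm
G90 ; absolute positioning
G28 ; home
; layer 1
G0 Z4.40
G0 X0.00 Y0.00
G1 X20.31 Y0.00
G1 X20.31 Y10.66
G1 X0.00 Y10.66
G1 X0.00 Y0.00
; layer 2
G0 Z8.80
G0 X0.00 Y0.00
G1 X20.31 Y0.00
G1 X20.31 Y10.66
G1 X0.00 Y10.66
G1 X0.00 Y0.00
; layer 3
G0 Z13.21
G0 X0.00 Y0.00
G1 X20.31 Y0.00
G1 X20.31 Y10.66
G1 X0.00 Y10.66
G1 X0.00 Y0.00
; layer 4
G0 Z17.61
G0 X0.00 Y0.00
G1 X20.31 Y0.00
G1 X20.31 Y10.66
G1 X0.00 Y10.66
G1 X0.00 Y0.00
M2 ; end

The solid is a rectangular box, roughly 20.3 × 10.7 mm footprint and 17.6 mm tall. Slicing at Δz = 4.40 mm — 4 equal slices spanning the solid's height, so layer i sits at z = i·h/4 — gives 4 non-empty perimeters. Each is a 4-segment closed polygon; G0 lifts to the layer z and rapids to the start vertex, then G1 traces the edges.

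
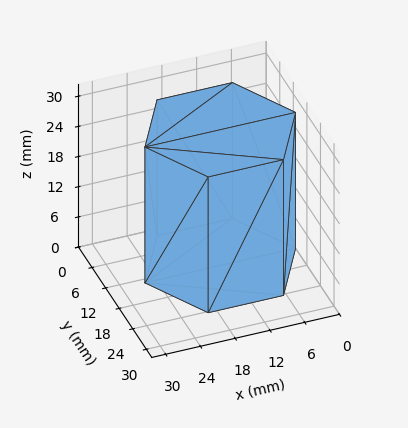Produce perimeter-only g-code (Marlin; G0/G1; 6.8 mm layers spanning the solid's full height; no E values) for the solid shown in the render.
Reading the render: the shape is a regular 6-sided prism (a cylinder approximated with 6 flat sides), circumscribed radius ≈ 13 mm, height ≈ 27 mm (dimensions read to the nearest mm from the axis ticks). For the g-code, the solid's height is divided into equal slices at the stated Δz and each level perimeter traced with G1 moves after a G0 lift.

; perimeter-only toolpath
G21 ; units = mm
G90 ; absolute positioning
G28 ; home
; layer 1
G0 Z6.8
G0 X26.0 Y13.0
G1 X19.5 Y24.3
G1 X6.5 Y24.3
G1 X0.0 Y13.0
G1 X6.5 Y1.7
G1 X19.5 Y1.7
G1 X26.0 Y13.0
; layer 2
G0 Z13.5
G0 X26.0 Y13.0
G1 X19.5 Y24.3
G1 X6.5 Y24.3
G1 X0.0 Y13.0
G1 X6.5 Y1.7
G1 X19.5 Y1.7
G1 X26.0 Y13.0
; layer 3
G0 Z20.2
G0 X26.0 Y13.0
G1 X19.5 Y24.3
G1 X6.5 Y24.3
G1 X0.0 Y13.0
G1 X6.5 Y1.7
G1 X19.5 Y1.7
G1 X26.0 Y13.0
; layer 4
G0 Z27.0
G0 X26.0 Y13.0
G1 X19.5 Y24.3
G1 X6.5 Y24.3
G1 X0.0 Y13.0
G1 X6.5 Y1.7
G1 X19.5 Y1.7
G1 X26.0 Y13.0
M2 ; end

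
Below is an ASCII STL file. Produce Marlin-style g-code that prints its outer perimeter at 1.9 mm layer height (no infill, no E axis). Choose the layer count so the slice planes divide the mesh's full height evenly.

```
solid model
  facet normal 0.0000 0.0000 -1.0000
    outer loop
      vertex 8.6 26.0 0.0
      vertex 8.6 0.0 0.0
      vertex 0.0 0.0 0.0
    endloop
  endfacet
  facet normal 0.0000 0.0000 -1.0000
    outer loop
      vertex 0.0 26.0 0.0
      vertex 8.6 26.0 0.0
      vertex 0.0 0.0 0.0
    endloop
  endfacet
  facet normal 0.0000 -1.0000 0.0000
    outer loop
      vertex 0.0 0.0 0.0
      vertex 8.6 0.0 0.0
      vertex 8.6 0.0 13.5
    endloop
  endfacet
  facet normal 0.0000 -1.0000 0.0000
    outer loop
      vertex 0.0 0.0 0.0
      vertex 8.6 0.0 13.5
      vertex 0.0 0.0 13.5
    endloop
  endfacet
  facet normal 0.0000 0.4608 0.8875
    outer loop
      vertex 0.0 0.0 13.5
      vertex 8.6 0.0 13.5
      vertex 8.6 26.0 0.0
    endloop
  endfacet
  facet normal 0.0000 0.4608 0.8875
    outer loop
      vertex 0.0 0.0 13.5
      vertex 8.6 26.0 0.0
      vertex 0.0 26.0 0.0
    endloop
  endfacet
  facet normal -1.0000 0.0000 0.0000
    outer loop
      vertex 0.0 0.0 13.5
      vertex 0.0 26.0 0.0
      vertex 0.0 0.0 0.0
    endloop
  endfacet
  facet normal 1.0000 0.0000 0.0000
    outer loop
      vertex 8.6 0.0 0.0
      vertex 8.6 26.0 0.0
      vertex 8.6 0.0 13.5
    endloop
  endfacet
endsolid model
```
; perimeter-only toolpath
G21 ; units = mm
G90 ; absolute positioning
G28 ; home
; layer 1
G0 Z1.9
G0 X0.0 Y0.0
G1 X8.6 Y0.0
G1 X8.6 Y22.3
G1 X0.0 Y22.3
G1 X0.0 Y0.0
; layer 2
G0 Z3.9
G0 X0.0 Y0.0
G1 X8.6 Y0.0
G1 X8.6 Y18.6
G1 X0.0 Y18.6
G1 X0.0 Y0.0
; layer 3
G0 Z5.8
G0 X0.0 Y0.0
G1 X8.6 Y0.0
G1 X8.6 Y14.9
G1 X0.0 Y14.9
G1 X0.0 Y0.0
; layer 4
G0 Z7.7
G0 X0.0 Y0.0
G1 X8.6 Y0.0
G1 X8.6 Y11.1
G1 X0.0 Y11.1
G1 X0.0 Y0.0
; layer 5
G0 Z9.6
G0 X0.0 Y0.0
G1 X8.6 Y0.0
G1 X8.6 Y7.4
G1 X0.0 Y7.4
G1 X0.0 Y0.0
; layer 6
G0 Z11.6
G0 X0.0 Y0.0
G1 X8.6 Y0.0
G1 X8.6 Y3.7
G1 X0.0 Y3.7
G1 X0.0 Y0.0
M2 ; end

The solid is a wedge (ramp): 8.6 × 26 mm base, rising to 13.5 mm along the y=0 edge and sloping linearly to z=0 at y=26. Slicing at Δz = 1.9 mm — 7 equal slices spanning the solid's height, so layer i sits at z = i·h/7 — gives 6 non-empty perimeters. Each is a 4-segment closed polygon; G0 lifts to the layer z and rapids to the start vertex, then G1 traces the edges. The cross-section shrinks linearly with z (the slice at the apex is degenerate and omitted).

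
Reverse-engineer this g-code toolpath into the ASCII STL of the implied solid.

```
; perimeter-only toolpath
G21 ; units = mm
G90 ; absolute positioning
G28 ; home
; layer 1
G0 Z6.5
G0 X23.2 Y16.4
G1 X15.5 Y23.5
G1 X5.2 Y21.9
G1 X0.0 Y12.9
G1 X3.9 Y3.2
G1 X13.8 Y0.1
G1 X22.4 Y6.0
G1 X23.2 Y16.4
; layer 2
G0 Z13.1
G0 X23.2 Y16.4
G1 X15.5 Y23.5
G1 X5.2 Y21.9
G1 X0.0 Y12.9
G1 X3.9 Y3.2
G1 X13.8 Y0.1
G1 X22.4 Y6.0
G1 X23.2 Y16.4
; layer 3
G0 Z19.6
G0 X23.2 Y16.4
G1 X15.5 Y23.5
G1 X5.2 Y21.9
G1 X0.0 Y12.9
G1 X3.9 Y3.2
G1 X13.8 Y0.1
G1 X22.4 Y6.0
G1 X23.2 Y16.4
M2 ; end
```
solid part
  facet normal 0.0000 0.0000 -1.0000
    outer loop
      vertex 5.2 21.9 0.0
      vertex 15.5 23.5 0.0
      vertex 23.2 16.4 0.0
    endloop
  endfacet
  facet normal 0.0000 0.0000 -1.0000
    outer loop
      vertex 0.0 12.9 0.0
      vertex 5.2 21.9 0.0
      vertex 23.2 16.4 0.0
    endloop
  endfacet
  facet normal 0.0000 0.0000 -1.0000
    outer loop
      vertex 3.9 3.2 0.0
      vertex 0.0 12.9 0.0
      vertex 23.2 16.4 0.0
    endloop
  endfacet
  facet normal 0.0000 0.0000 -1.0000
    outer loop
      vertex 13.8 0.1 0.0
      vertex 3.9 3.2 0.0
      vertex 23.2 16.4 0.0
    endloop
  endfacet
  facet normal 0.0000 0.0000 -1.0000
    outer loop
      vertex 22.4 6.0 0.0
      vertex 13.8 0.1 0.0
      vertex 23.2 16.4 0.0
    endloop
  endfacet
  facet normal 0.0000 0.0000 1.0000
    outer loop
      vertex 23.2 16.4 19.6
      vertex 15.5 23.5 19.6
      vertex 5.2 21.9 19.6
    endloop
  endfacet
  facet normal 0.0000 0.0000 1.0000
    outer loop
      vertex 23.2 16.4 19.6
      vertex 5.2 21.9 19.6
      vertex 0.0 12.9 19.6
    endloop
  endfacet
  facet normal 0.0000 0.0000 1.0000
    outer loop
      vertex 23.2 16.4 19.6
      vertex 0.0 12.9 19.6
      vertex 3.9 3.2 19.6
    endloop
  endfacet
  facet normal 0.0000 0.0000 1.0000
    outer loop
      vertex 23.2 16.4 19.6
      vertex 3.9 3.2 19.6
      vertex 13.8 0.1 19.6
    endloop
  endfacet
  facet normal 0.0000 0.0000 1.0000
    outer loop
      vertex 23.2 16.4 19.6
      vertex 13.8 0.1 19.6
      vertex 22.4 6.0 19.6
    endloop
  endfacet
  facet normal 0.6779 0.7352 0.0000
    outer loop
      vertex 23.2 16.4 0.0
      vertex 15.5 23.5 0.0
      vertex 15.5 23.5 19.6
    endloop
  endfacet
  facet normal 0.6779 0.7352 0.0000
    outer loop
      vertex 23.2 16.4 0.0
      vertex 15.5 23.5 19.6
      vertex 23.2 16.4 19.6
    endloop
  endfacet
  facet normal -0.1535 0.9881 0.0000
    outer loop
      vertex 15.5 23.5 0.0
      vertex 5.2 21.9 0.0
      vertex 5.2 21.9 19.6
    endloop
  endfacet
  facet normal -0.1535 0.9881 0.0000
    outer loop
      vertex 15.5 23.5 0.0
      vertex 5.2 21.9 19.6
      vertex 15.5 23.5 19.6
    endloop
  endfacet
  facet normal -0.8659 0.5003 0.0000
    outer loop
      vertex 5.2 21.9 0.0
      vertex 0.0 12.9 0.0
      vertex 0.0 12.9 19.6
    endloop
  endfacet
  facet normal -0.8659 0.5003 0.0000
    outer loop
      vertex 5.2 21.9 0.0
      vertex 0.0 12.9 19.6
      vertex 5.2 21.9 19.6
    endloop
  endfacet
  facet normal -0.9278 -0.3730 0.0000
    outer loop
      vertex 0.0 12.9 0.0
      vertex 3.9 3.2 0.0
      vertex 3.9 3.2 19.6
    endloop
  endfacet
  facet normal -0.9278 -0.3730 0.0000
    outer loop
      vertex 0.0 12.9 0.0
      vertex 3.9 3.2 19.6
      vertex 0.0 12.9 19.6
    endloop
  endfacet
  facet normal -0.2988 -0.9543 0.0000
    outer loop
      vertex 3.9 3.2 0.0
      vertex 13.8 0.1 0.0
      vertex 13.8 0.1 19.6
    endloop
  endfacet
  facet normal -0.2988 -0.9543 0.0000
    outer loop
      vertex 3.9 3.2 0.0
      vertex 13.8 0.1 19.6
      vertex 3.9 3.2 19.6
    endloop
  endfacet
  facet normal 0.5657 -0.8246 0.0000
    outer loop
      vertex 13.8 0.1 0.0
      vertex 22.4 6.0 0.0
      vertex 22.4 6.0 19.6
    endloop
  endfacet
  facet normal 0.5657 -0.8246 0.0000
    outer loop
      vertex 13.8 0.1 0.0
      vertex 22.4 6.0 19.6
      vertex 13.8 0.1 19.6
    endloop
  endfacet
  facet normal 0.9971 -0.0767 0.0000
    outer loop
      vertex 22.4 6.0 0.0
      vertex 23.2 16.4 0.0
      vertex 23.2 16.4 19.6
    endloop
  endfacet
  facet normal 0.9971 -0.0767 0.0000
    outer loop
      vertex 22.4 6.0 0.0
      vertex 23.2 16.4 19.6
      vertex 22.4 6.0 19.6
    endloop
  endfacet
endsolid part

The G0 Z moves step by Δz≈6.5 mm. Every layer's G1 loop is the same polygon, so the solid is a straight extrusion of it from z=0 to z≈19.6. Closing with flat bottom and top caps and triangulating gives 24 facets — a regular 7-sided prism (a cylinder approximated with 7 flat sides), circumscribed radius ≈ 12 mm, height ≈ 19.6 mm.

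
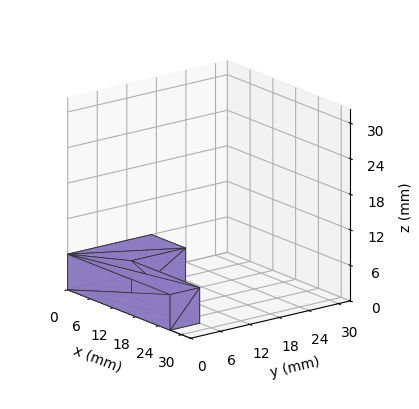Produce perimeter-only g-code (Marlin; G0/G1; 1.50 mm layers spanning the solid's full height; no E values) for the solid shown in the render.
Reading the render: the shape is an L-shaped prism: outer 27 × 17 mm, arm thicknesses ≈ 6 mm (horizontal) and 9 mm (vertical), extruded 6 mm in z (dimensions read to the nearest mm from the axis ticks). For the g-code, the solid's height is divided into equal slices at the stated Δz and each level perimeter traced with G1 moves after a G0 lift.

; perimeter-only toolpath
G21 ; units = mm
G90 ; absolute positioning
G28 ; home
; layer 1
G0 Z1.50
G0 X0.00 Y0.00
G1 X27.00 Y0.00
G1 X27.00 Y6.00
G1 X9.00 Y6.00
G1 X9.00 Y17.00
G1 X0.00 Y17.00
G1 X0.00 Y0.00
; layer 2
G0 Z3.00
G0 X0.00 Y0.00
G1 X27.00 Y0.00
G1 X27.00 Y6.00
G1 X9.00 Y6.00
G1 X9.00 Y17.00
G1 X0.00 Y17.00
G1 X0.00 Y0.00
; layer 3
G0 Z4.50
G0 X0.00 Y0.00
G1 X27.00 Y0.00
G1 X27.00 Y6.00
G1 X9.00 Y6.00
G1 X9.00 Y17.00
G1 X0.00 Y17.00
G1 X0.00 Y0.00
; layer 4
G0 Z6.00
G0 X0.00 Y0.00
G1 X27.00 Y0.00
G1 X27.00 Y6.00
G1 X9.00 Y6.00
G1 X9.00 Y17.00
G1 X0.00 Y17.00
G1 X0.00 Y0.00
M2 ; end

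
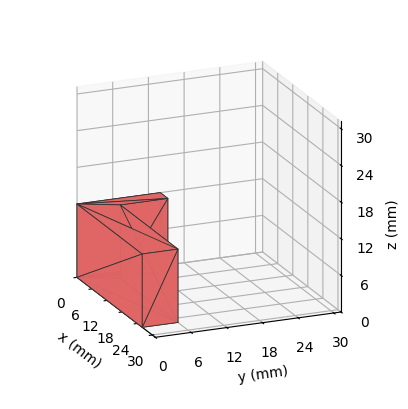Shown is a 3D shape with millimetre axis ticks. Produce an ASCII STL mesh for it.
Reading the render: the shape is an L-shaped prism: outer 26 × 14 mm, arm thicknesses ≈ 6 mm (horizontal) and 3 mm (vertical), extruded 12 mm in z (dimensions read to the nearest mm from the axis ticks). For the STL, each face is triangulated and given an outward normal.

solid part
  facet normal 0.0000 0.0000 -1.0000
    outer loop
      vertex 26.00 6.00 0.00
      vertex 26.00 0.00 0.00
      vertex 0.00 0.00 0.00
    endloop
  endfacet
  facet normal 0.0000 0.0000 -1.0000
    outer loop
      vertex 3.00 6.00 0.00
      vertex 26.00 6.00 0.00
      vertex 0.00 0.00 0.00
    endloop
  endfacet
  facet normal 0.0000 0.0000 -1.0000
    outer loop
      vertex 3.00 14.00 0.00
      vertex 3.00 6.00 0.00
      vertex 0.00 0.00 0.00
    endloop
  endfacet
  facet normal 0.0000 0.0000 -1.0000
    outer loop
      vertex 0.00 14.00 0.00
      vertex 3.00 14.00 0.00
      vertex 0.00 0.00 0.00
    endloop
  endfacet
  facet normal 0.0000 0.0000 1.0000
    outer loop
      vertex 0.00 0.00 12.00
      vertex 26.00 0.00 12.00
      vertex 26.00 6.00 12.00
    endloop
  endfacet
  facet normal 0.0000 0.0000 1.0000
    outer loop
      vertex 0.00 0.00 12.00
      vertex 26.00 6.00 12.00
      vertex 3.00 6.00 12.00
    endloop
  endfacet
  facet normal 0.0000 0.0000 1.0000
    outer loop
      vertex 0.00 0.00 12.00
      vertex 3.00 6.00 12.00
      vertex 3.00 14.00 12.00
    endloop
  endfacet
  facet normal 0.0000 0.0000 1.0000
    outer loop
      vertex 0.00 0.00 12.00
      vertex 3.00 14.00 12.00
      vertex 0.00 14.00 12.00
    endloop
  endfacet
  facet normal 0.0000 -1.0000 0.0000
    outer loop
      vertex 0.00 0.00 0.00
      vertex 26.00 0.00 0.00
      vertex 26.00 0.00 12.00
    endloop
  endfacet
  facet normal 0.0000 -1.0000 0.0000
    outer loop
      vertex 0.00 0.00 0.00
      vertex 26.00 0.00 12.00
      vertex 0.00 0.00 12.00
    endloop
  endfacet
  facet normal 1.0000 0.0000 0.0000
    outer loop
      vertex 26.00 0.00 0.00
      vertex 26.00 6.00 0.00
      vertex 26.00 6.00 12.00
    endloop
  endfacet
  facet normal 1.0000 0.0000 0.0000
    outer loop
      vertex 26.00 0.00 0.00
      vertex 26.00 6.00 12.00
      vertex 26.00 0.00 12.00
    endloop
  endfacet
  facet normal 0.0000 1.0000 0.0000
    outer loop
      vertex 26.00 6.00 0.00
      vertex 3.00 6.00 0.00
      vertex 3.00 6.00 12.00
    endloop
  endfacet
  facet normal 0.0000 1.0000 0.0000
    outer loop
      vertex 26.00 6.00 0.00
      vertex 3.00 6.00 12.00
      vertex 26.00 6.00 12.00
    endloop
  endfacet
  facet normal 1.0000 0.0000 0.0000
    outer loop
      vertex 3.00 6.00 0.00
      vertex 3.00 14.00 0.00
      vertex 3.00 14.00 12.00
    endloop
  endfacet
  facet normal 1.0000 0.0000 0.0000
    outer loop
      vertex 3.00 6.00 0.00
      vertex 3.00 14.00 12.00
      vertex 3.00 6.00 12.00
    endloop
  endfacet
  facet normal 0.0000 1.0000 0.0000
    outer loop
      vertex 3.00 14.00 0.00
      vertex 0.00 14.00 0.00
      vertex 0.00 14.00 12.00
    endloop
  endfacet
  facet normal 0.0000 1.0000 0.0000
    outer loop
      vertex 3.00 14.00 0.00
      vertex 0.00 14.00 12.00
      vertex 3.00 14.00 12.00
    endloop
  endfacet
  facet normal -1.0000 0.0000 0.0000
    outer loop
      vertex 0.00 14.00 0.00
      vertex 0.00 0.00 0.00
      vertex 0.00 0.00 12.00
    endloop
  endfacet
  facet normal -1.0000 0.0000 0.0000
    outer loop
      vertex 0.00 14.00 0.00
      vertex 0.00 0.00 12.00
      vertex 0.00 14.00 12.00
    endloop
  endfacet
endsolid part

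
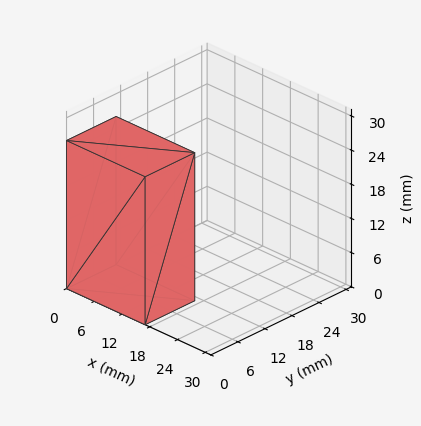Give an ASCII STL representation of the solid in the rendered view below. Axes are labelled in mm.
Reading the render: the shape is a rectangular box, roughly 17 × 11 mm footprint and 26 mm tall (dimensions read to the nearest mm from the axis ticks). For the STL, each face is triangulated and given an outward normal.

solid part
  facet normal 0.0000 0.0000 -1.0000
    outer loop
      vertex 17.00 11.00 0.00
      vertex 17.00 0.00 0.00
      vertex 0.00 0.00 0.00
    endloop
  endfacet
  facet normal 0.0000 0.0000 -1.0000
    outer loop
      vertex 0.00 11.00 0.00
      vertex 17.00 11.00 0.00
      vertex 0.00 0.00 0.00
    endloop
  endfacet
  facet normal 0.0000 0.0000 1.0000
    outer loop
      vertex 0.00 0.00 26.00
      vertex 17.00 0.00 26.00
      vertex 17.00 11.00 26.00
    endloop
  endfacet
  facet normal 0.0000 0.0000 1.0000
    outer loop
      vertex 0.00 0.00 26.00
      vertex 17.00 11.00 26.00
      vertex 0.00 11.00 26.00
    endloop
  endfacet
  facet normal 0.0000 -1.0000 0.0000
    outer loop
      vertex 0.00 0.00 0.00
      vertex 17.00 0.00 0.00
      vertex 17.00 0.00 26.00
    endloop
  endfacet
  facet normal 0.0000 -1.0000 0.0000
    outer loop
      vertex 0.00 0.00 0.00
      vertex 17.00 0.00 26.00
      vertex 0.00 0.00 26.00
    endloop
  endfacet
  facet normal 0.0000 1.0000 0.0000
    outer loop
      vertex 17.00 11.00 26.00
      vertex 17.00 11.00 0.00
      vertex 0.00 11.00 0.00
    endloop
  endfacet
  facet normal 0.0000 1.0000 0.0000
    outer loop
      vertex 0.00 11.00 26.00
      vertex 17.00 11.00 26.00
      vertex 0.00 11.00 0.00
    endloop
  endfacet
  facet normal -1.0000 0.0000 0.0000
    outer loop
      vertex 0.00 11.00 26.00
      vertex 0.00 11.00 0.00
      vertex 0.00 0.00 0.00
    endloop
  endfacet
  facet normal -1.0000 0.0000 0.0000
    outer loop
      vertex 0.00 0.00 26.00
      vertex 0.00 11.00 26.00
      vertex 0.00 0.00 0.00
    endloop
  endfacet
  facet normal 1.0000 0.0000 0.0000
    outer loop
      vertex 17.00 0.00 0.00
      vertex 17.00 11.00 0.00
      vertex 17.00 11.00 26.00
    endloop
  endfacet
  facet normal 1.0000 0.0000 0.0000
    outer loop
      vertex 17.00 0.00 0.00
      vertex 17.00 11.00 26.00
      vertex 17.00 0.00 26.00
    endloop
  endfacet
endsolid part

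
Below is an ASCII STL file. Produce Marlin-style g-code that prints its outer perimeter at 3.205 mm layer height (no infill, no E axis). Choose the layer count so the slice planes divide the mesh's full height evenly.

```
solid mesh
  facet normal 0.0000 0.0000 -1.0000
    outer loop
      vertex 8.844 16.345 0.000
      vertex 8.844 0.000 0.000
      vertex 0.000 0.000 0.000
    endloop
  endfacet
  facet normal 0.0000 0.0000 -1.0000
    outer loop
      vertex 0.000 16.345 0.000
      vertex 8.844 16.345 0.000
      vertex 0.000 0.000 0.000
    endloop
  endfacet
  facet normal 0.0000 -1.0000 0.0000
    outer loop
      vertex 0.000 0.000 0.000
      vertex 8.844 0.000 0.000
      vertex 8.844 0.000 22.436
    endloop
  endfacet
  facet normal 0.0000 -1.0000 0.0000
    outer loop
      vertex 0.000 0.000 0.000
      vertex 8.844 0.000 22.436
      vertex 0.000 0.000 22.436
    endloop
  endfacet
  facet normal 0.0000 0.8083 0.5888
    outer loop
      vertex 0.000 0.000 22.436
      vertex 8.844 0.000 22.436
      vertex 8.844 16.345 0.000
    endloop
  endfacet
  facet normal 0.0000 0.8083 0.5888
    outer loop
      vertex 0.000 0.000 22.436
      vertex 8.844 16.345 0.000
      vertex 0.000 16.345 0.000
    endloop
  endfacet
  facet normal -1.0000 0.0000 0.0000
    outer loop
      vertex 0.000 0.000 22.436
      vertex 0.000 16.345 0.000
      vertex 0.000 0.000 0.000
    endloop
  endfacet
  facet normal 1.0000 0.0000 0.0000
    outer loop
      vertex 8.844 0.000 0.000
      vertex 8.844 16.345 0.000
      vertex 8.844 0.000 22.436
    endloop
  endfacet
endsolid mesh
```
; perimeter-only toolpath
G21 ; units = mm
G90 ; absolute positioning
G28 ; home
; layer 1
G0 Z3.205
G0 X0.000 Y0.000
G1 X8.844 Y0.000
G1 X8.844 Y14.010
G1 X0.000 Y14.010
G1 X0.000 Y0.000
; layer 2
G0 Z6.410
G0 X0.000 Y0.000
G1 X8.844 Y0.000
G1 X8.844 Y11.675
G1 X0.000 Y11.675
G1 X0.000 Y0.000
; layer 3
G0 Z9.615
G0 X0.000 Y0.000
G1 X8.844 Y0.000
G1 X8.844 Y9.340
G1 X0.000 Y9.340
G1 X0.000 Y0.000
; layer 4
G0 Z12.821
G0 X0.000 Y0.000
G1 X8.844 Y0.000
G1 X8.844 Y7.005
G1 X0.000 Y7.005
G1 X0.000 Y0.000
; layer 5
G0 Z16.026
G0 X0.000 Y0.000
G1 X8.844 Y0.000
G1 X8.844 Y4.670
G1 X0.000 Y4.670
G1 X0.000 Y0.000
; layer 6
G0 Z19.231
G0 X0.000 Y0.000
G1 X8.844 Y0.000
G1 X8.844 Y2.335
G1 X0.000 Y2.335
G1 X0.000 Y0.000
M2 ; end

The solid is a wedge (ramp): 8.84 × 16.3 mm base, rising to 22.4 mm along the y=0 edge and sloping linearly to z=0 at y=16.3. Slicing at Δz = 3.205 mm — 7 equal slices spanning the solid's height, so layer i sits at z = i·h/7 — gives 6 non-empty perimeters. Each is a 4-segment closed polygon; G0 lifts to the layer z and rapids to the start vertex, then G1 traces the edges. The cross-section shrinks linearly with z (the slice at the apex is degenerate and omitted).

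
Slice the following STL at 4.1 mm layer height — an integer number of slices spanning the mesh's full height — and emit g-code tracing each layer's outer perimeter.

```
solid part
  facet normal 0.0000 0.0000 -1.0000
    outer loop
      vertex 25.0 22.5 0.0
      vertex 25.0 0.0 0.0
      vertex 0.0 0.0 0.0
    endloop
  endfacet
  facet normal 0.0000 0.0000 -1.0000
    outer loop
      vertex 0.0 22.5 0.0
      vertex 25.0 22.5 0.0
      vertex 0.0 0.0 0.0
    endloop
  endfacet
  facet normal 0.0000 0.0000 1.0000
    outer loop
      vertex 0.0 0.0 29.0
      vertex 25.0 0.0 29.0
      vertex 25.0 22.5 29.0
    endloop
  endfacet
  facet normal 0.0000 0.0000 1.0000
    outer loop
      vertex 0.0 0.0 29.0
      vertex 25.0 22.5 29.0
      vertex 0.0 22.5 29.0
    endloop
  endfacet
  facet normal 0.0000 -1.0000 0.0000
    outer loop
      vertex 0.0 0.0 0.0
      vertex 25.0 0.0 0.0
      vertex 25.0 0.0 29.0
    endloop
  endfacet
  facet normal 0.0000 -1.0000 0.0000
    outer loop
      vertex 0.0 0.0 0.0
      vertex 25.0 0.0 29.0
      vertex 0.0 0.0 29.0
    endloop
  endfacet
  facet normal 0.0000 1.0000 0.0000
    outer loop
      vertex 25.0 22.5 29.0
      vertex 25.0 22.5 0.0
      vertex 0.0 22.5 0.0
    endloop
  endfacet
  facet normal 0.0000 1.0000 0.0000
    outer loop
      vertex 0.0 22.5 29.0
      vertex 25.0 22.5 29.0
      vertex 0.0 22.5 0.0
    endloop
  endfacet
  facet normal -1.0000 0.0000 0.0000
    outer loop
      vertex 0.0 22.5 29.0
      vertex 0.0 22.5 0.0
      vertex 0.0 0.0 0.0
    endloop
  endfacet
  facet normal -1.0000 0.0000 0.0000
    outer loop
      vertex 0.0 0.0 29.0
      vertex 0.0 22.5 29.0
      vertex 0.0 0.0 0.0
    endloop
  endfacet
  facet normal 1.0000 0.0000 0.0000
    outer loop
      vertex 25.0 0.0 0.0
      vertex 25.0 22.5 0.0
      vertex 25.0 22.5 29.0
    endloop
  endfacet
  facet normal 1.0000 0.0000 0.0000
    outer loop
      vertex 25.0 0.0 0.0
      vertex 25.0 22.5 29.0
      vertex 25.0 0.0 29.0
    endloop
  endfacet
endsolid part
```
; perimeter-only toolpath
G21 ; units = mm
G90 ; absolute positioning
G28 ; home
; layer 1
G0 Z4.1
G0 X0.0 Y0.0
G1 X25.0 Y0.0
G1 X25.0 Y22.5
G1 X0.0 Y22.5
G1 X0.0 Y0.0
; layer 2
G0 Z8.3
G0 X0.0 Y0.0
G1 X25.0 Y0.0
G1 X25.0 Y22.5
G1 X0.0 Y22.5
G1 X0.0 Y0.0
; layer 3
G0 Z12.4
G0 X0.0 Y0.0
G1 X25.0 Y0.0
G1 X25.0 Y22.5
G1 X0.0 Y22.5
G1 X0.0 Y0.0
; layer 4
G0 Z16.6
G0 X0.0 Y0.0
G1 X25.0 Y0.0
G1 X25.0 Y22.5
G1 X0.0 Y22.5
G1 X0.0 Y0.0
; layer 5
G0 Z20.7
G0 X0.0 Y0.0
G1 X25.0 Y0.0
G1 X25.0 Y22.5
G1 X0.0 Y22.5
G1 X0.0 Y0.0
; layer 6
G0 Z24.9
G0 X0.0 Y0.0
G1 X25.0 Y0.0
G1 X25.0 Y22.5
G1 X0.0 Y22.5
G1 X0.0 Y0.0
; layer 7
G0 Z29.0
G0 X0.0 Y0.0
G1 X25.0 Y0.0
G1 X25.0 Y22.5
G1 X0.0 Y22.5
G1 X0.0 Y0.0
M2 ; end

The solid is a rectangular box, roughly 25 × 22.5 mm footprint and 29 mm tall. Slicing at Δz = 4.1 mm — 7 equal slices spanning the solid's height, so layer i sits at z = i·h/7 — gives 7 non-empty perimeters. Each is a 4-segment closed polygon; G0 lifts to the layer z and rapids to the start vertex, then G1 traces the edges.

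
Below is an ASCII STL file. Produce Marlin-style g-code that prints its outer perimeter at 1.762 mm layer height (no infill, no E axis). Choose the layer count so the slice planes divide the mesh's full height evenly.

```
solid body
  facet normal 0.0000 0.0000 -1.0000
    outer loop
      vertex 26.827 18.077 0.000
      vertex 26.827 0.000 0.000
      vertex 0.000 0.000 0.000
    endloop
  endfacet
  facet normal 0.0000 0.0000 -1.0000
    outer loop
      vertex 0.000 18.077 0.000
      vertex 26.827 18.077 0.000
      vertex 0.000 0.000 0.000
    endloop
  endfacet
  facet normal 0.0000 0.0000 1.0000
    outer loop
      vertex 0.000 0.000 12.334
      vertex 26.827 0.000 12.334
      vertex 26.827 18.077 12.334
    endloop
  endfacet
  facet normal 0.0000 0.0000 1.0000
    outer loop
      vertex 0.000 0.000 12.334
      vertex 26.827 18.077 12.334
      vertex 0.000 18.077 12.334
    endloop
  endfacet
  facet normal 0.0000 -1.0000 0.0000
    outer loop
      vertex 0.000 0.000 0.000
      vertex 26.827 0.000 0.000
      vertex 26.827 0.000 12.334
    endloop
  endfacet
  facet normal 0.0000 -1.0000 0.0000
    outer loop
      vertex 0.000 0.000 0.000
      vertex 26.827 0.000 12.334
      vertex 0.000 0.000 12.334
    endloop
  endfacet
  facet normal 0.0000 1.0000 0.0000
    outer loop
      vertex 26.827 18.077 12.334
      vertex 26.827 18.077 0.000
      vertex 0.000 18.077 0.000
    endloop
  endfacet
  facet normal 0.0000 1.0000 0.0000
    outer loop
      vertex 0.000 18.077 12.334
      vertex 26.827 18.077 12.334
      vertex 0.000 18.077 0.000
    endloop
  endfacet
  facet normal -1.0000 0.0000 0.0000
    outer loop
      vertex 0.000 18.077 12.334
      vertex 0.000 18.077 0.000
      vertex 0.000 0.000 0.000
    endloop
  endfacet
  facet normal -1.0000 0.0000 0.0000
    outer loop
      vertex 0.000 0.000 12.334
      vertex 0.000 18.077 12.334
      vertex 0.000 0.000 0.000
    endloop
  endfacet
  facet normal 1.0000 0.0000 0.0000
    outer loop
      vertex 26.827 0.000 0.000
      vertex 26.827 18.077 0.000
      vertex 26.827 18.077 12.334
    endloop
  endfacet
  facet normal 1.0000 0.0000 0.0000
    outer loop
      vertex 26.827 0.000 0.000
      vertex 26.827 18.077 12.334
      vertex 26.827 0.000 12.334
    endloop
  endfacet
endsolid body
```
; perimeter-only toolpath
G21 ; units = mm
G90 ; absolute positioning
G28 ; home
; layer 1
G0 Z1.762
G0 X0.000 Y0.000
G1 X26.827 Y0.000
G1 X26.827 Y18.077
G1 X0.000 Y18.077
G1 X0.000 Y0.000
; layer 2
G0 Z3.524
G0 X0.000 Y0.000
G1 X26.827 Y0.000
G1 X26.827 Y18.077
G1 X0.000 Y18.077
G1 X0.000 Y0.000
; layer 3
G0 Z5.286
G0 X0.000 Y0.000
G1 X26.827 Y0.000
G1 X26.827 Y18.077
G1 X0.000 Y18.077
G1 X0.000 Y0.000
; layer 4
G0 Z7.048
G0 X0.000 Y0.000
G1 X26.827 Y0.000
G1 X26.827 Y18.077
G1 X0.000 Y18.077
G1 X0.000 Y0.000
; layer 5
G0 Z8.810
G0 X0.000 Y0.000
G1 X26.827 Y0.000
G1 X26.827 Y18.077
G1 X0.000 Y18.077
G1 X0.000 Y0.000
; layer 6
G0 Z10.572
G0 X0.000 Y0.000
G1 X26.827 Y0.000
G1 X26.827 Y18.077
G1 X0.000 Y18.077
G1 X0.000 Y0.000
; layer 7
G0 Z12.334
G0 X0.000 Y0.000
G1 X26.827 Y0.000
G1 X26.827 Y18.077
G1 X0.000 Y18.077
G1 X0.000 Y0.000
M2 ; end

The solid is a rectangular box, roughly 26.8 × 18.1 mm footprint and 12.3 mm tall. Slicing at Δz = 1.762 mm — 7 equal slices spanning the solid's height, so layer i sits at z = i·h/7 — gives 7 non-empty perimeters. Each is a 4-segment closed polygon; G0 lifts to the layer z and rapids to the start vertex, then G1 traces the edges.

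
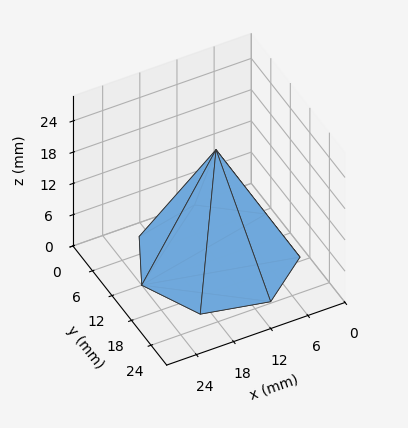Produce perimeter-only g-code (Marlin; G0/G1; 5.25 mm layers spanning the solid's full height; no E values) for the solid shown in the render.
Reading the render: the shape is a regular 7-sided pyramid, base circumscribed radius ≈ 12 mm, apex at z ≈ 21 mm (dimensions read to the nearest mm from the axis ticks). For the g-code, the solid's height is divided into equal slices at the stated Δz and each level perimeter traced with G1 moves after a G0 lift.

; perimeter-only toolpath
G21 ; units = mm
G90 ; absolute positioning
G28 ; home
; layer 1
G0 Z5.25
G0 X21.00 Y12.00
G1 X17.61 Y19.04
G1 X10.00 Y20.77
G1 X3.89 Y15.91
G1 X3.89 Y8.09
G1 X10.00 Y3.23
G1 X17.61 Y4.96
G1 X21.00 Y12.00
; layer 2
G0 Z10.50
G0 X18.00 Y12.00
G1 X15.74 Y16.69
G1 X10.66 Y17.85
G1 X6.59 Y14.61
G1 X6.59 Y9.39
G1 X10.66 Y6.15
G1 X15.74 Y7.31
G1 X18.00 Y12.00
; layer 3
G0 Z15.75
G0 X15.00 Y12.00
G1 X13.87 Y14.34
G1 X11.33 Y14.93
G1 X9.30 Y13.30
G1 X9.30 Y10.70
G1 X11.33 Y9.07
G1 X13.87 Y9.65
G1 X15.00 Y12.00
M2 ; end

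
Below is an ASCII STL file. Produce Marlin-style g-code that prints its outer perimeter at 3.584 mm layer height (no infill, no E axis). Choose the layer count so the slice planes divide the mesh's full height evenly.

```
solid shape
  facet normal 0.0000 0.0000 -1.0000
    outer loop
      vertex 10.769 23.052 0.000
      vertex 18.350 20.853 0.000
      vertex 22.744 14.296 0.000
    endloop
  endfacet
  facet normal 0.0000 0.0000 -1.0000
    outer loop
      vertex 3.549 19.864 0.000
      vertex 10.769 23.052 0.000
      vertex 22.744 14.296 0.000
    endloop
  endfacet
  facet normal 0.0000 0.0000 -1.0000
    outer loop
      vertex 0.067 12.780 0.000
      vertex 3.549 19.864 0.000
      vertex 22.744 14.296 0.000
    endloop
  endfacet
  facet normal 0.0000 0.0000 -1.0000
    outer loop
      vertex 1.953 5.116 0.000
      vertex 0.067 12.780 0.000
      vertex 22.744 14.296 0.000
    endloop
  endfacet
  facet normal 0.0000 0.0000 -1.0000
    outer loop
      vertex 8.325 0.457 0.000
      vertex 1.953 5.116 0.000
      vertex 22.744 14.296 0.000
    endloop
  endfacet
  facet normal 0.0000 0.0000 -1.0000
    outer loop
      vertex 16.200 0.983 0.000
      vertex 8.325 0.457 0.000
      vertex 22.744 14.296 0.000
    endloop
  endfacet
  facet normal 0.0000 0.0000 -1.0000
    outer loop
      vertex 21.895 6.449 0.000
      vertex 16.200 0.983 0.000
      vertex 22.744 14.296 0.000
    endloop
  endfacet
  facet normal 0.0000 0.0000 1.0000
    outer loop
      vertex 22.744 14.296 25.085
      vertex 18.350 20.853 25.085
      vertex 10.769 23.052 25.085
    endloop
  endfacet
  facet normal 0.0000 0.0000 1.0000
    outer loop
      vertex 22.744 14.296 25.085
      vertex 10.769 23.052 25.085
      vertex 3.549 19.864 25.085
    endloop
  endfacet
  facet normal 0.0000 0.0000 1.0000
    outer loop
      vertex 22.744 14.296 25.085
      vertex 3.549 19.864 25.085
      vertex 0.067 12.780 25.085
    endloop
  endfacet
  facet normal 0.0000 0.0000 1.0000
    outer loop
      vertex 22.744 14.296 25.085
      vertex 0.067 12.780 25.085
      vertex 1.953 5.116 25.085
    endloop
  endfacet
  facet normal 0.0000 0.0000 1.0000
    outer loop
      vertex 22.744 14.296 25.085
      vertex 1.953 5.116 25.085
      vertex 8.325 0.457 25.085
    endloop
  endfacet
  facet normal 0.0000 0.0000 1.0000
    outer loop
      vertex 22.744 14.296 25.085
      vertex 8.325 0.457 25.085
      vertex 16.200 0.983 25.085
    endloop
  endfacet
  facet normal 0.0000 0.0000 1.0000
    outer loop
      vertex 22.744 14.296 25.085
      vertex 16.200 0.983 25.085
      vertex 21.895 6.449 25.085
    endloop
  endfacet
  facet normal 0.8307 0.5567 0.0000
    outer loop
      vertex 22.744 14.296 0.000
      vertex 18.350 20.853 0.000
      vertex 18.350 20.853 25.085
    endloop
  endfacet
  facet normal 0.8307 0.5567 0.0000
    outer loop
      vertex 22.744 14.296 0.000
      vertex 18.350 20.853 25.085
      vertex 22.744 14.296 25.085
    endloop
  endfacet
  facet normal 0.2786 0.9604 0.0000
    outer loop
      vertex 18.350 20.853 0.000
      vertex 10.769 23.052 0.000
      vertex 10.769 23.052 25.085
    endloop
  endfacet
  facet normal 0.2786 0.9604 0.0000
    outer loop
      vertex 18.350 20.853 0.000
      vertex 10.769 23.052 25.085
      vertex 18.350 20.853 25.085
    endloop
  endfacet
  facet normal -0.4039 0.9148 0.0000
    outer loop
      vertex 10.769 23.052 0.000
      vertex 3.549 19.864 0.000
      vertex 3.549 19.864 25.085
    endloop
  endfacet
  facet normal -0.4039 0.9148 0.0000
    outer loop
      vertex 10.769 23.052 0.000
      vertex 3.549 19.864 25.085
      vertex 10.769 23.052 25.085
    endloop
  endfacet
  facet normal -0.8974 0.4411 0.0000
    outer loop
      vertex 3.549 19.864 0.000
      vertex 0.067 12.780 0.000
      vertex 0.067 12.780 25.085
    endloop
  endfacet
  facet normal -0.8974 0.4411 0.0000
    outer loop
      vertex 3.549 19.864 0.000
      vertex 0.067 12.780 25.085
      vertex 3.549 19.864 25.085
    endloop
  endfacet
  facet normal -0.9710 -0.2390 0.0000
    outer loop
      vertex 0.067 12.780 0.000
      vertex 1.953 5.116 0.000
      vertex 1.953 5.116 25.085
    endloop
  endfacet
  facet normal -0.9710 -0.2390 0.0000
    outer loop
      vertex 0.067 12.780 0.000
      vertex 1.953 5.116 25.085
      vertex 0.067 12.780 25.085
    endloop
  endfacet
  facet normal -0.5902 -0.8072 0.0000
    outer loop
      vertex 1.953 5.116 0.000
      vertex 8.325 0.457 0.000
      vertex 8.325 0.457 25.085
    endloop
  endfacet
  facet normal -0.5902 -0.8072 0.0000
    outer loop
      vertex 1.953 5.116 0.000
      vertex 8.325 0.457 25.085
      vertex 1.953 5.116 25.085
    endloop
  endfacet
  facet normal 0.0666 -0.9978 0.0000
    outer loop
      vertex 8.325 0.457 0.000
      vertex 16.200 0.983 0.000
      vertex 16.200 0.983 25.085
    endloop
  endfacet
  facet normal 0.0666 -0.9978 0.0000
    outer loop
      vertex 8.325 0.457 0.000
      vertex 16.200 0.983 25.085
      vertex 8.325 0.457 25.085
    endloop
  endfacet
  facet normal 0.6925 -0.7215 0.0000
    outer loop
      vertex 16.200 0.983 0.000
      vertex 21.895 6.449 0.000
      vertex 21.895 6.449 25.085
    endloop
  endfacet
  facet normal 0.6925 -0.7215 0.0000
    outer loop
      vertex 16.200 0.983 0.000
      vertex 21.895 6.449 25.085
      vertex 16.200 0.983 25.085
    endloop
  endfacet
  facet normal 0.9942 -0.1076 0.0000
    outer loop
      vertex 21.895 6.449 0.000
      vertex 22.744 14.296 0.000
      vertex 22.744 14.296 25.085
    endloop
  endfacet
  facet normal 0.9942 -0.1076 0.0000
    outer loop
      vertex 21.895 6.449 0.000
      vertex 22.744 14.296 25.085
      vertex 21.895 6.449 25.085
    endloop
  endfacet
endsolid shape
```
; perimeter-only toolpath
G21 ; units = mm
G90 ; absolute positioning
G28 ; home
; layer 1
G0 Z3.584
G0 X22.744 Y14.296
G1 X18.350 Y20.853
G1 X10.769 Y23.052
G1 X3.549 Y19.864
G1 X0.067 Y12.780
G1 X1.953 Y5.116
G1 X8.325 Y0.457
G1 X16.200 Y0.983
G1 X21.895 Y6.449
G1 X22.744 Y14.296
; layer 2
G0 Z7.167
G0 X22.744 Y14.296
G1 X18.350 Y20.853
G1 X10.769 Y23.052
G1 X3.549 Y19.864
G1 X0.067 Y12.780
G1 X1.953 Y5.116
G1 X8.325 Y0.457
G1 X16.200 Y0.983
G1 X21.895 Y6.449
G1 X22.744 Y14.296
; layer 3
G0 Z10.751
G0 X22.744 Y14.296
G1 X18.350 Y20.853
G1 X10.769 Y23.052
G1 X3.549 Y19.864
G1 X0.067 Y12.780
G1 X1.953 Y5.116
G1 X8.325 Y0.457
G1 X16.200 Y0.983
G1 X21.895 Y6.449
G1 X22.744 Y14.296
; layer 4
G0 Z14.334
G0 X22.744 Y14.296
G1 X18.350 Y20.853
G1 X10.769 Y23.052
G1 X3.549 Y19.864
G1 X0.067 Y12.780
G1 X1.953 Y5.116
G1 X8.325 Y0.457
G1 X16.200 Y0.983
G1 X21.895 Y6.449
G1 X22.744 Y14.296
; layer 5
G0 Z17.918
G0 X22.744 Y14.296
G1 X18.350 Y20.853
G1 X10.769 Y23.052
G1 X3.549 Y19.864
G1 X0.067 Y12.780
G1 X1.953 Y5.116
G1 X8.325 Y0.457
G1 X16.200 Y0.983
G1 X21.895 Y6.449
G1 X22.744 Y14.296
; layer 6
G0 Z21.501
G0 X22.744 Y14.296
G1 X18.350 Y20.853
G1 X10.769 Y23.052
G1 X3.549 Y19.864
G1 X0.067 Y12.780
G1 X1.953 Y5.116
G1 X8.325 Y0.457
G1 X16.200 Y0.983
G1 X21.895 Y6.449
G1 X22.744 Y14.296
; layer 7
G0 Z25.085
G0 X22.744 Y14.296
G1 X18.350 Y20.853
G1 X10.769 Y23.052
G1 X3.549 Y19.864
G1 X0.067 Y12.780
G1 X1.953 Y5.116
G1 X8.325 Y0.457
G1 X16.200 Y0.983
G1 X21.895 Y6.449
G1 X22.744 Y14.296
M2 ; end

The solid is a regular 9-sided prism (a cylinder approximated with 9 flat sides), circumscribed radius ≈ 11.5 mm, height ≈ 25.1 mm. Slicing at Δz = 3.584 mm — 7 equal slices spanning the solid's height, so layer i sits at z = i·h/7 — gives 7 non-empty perimeters. Each is a 9-segment closed polygon; G0 lifts to the layer z and rapids to the start vertex, then G1 traces the edges.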